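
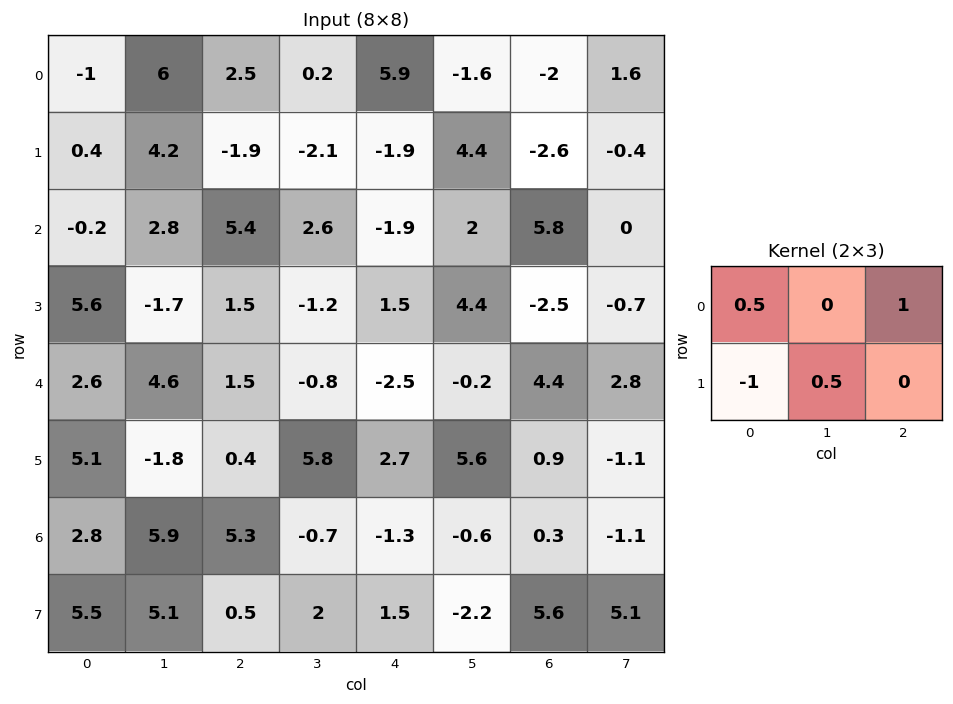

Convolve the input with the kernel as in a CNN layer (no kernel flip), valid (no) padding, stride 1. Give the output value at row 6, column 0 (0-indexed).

3.75

The receptive field on the input at this output position is [2.8 5.9 5.3 / 5.5 5.1 0.5]. Elementwise product with the kernel and sum: 2.8·0.5 + 5.3·1 + 5.5·-1 + 5.1·0.5.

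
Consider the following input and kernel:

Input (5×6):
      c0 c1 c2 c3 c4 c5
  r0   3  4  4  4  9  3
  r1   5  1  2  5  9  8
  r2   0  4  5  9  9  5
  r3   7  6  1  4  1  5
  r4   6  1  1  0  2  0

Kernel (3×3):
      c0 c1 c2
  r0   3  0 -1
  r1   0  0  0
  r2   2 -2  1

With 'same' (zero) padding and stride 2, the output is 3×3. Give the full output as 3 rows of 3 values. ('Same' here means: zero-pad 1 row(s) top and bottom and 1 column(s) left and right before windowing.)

Output[0,0]: The receptive field on the zero-padded input at this output position is [0 0 0 / 0 3 4 / 0 5 1]. Elementwise product with the kernel and sum: 0·3 + 0·-1 + 0·2 + 5·-2 + 1·1.
Output[0,1]: The receptive field on the zero-padded input at this output position is [0 0 0 / 4 4 4 / 1 2 5]. Elementwise product with the kernel and sum: 0·3 + 0·-1 + 1·2 + 2·-2 + 5·1.

-9 3 0
-9 12 18
-6 14 7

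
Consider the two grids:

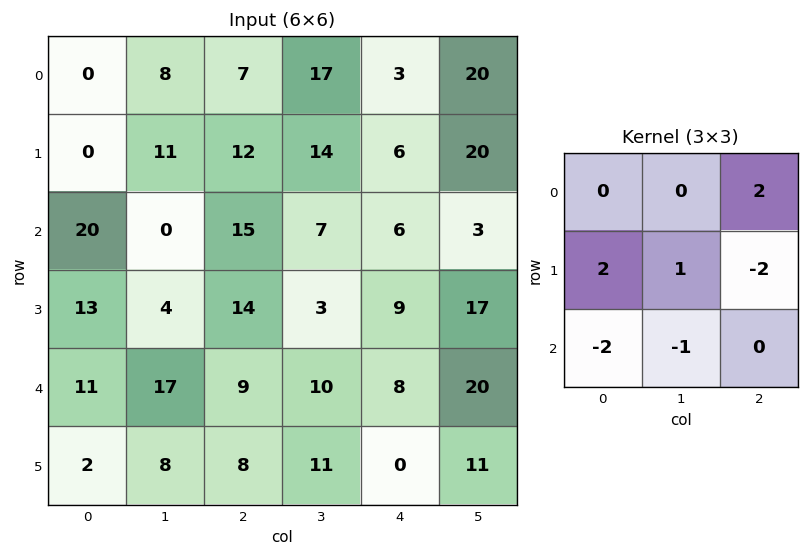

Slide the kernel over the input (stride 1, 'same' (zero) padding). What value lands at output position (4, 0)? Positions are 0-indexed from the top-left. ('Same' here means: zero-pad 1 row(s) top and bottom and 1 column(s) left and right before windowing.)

The receptive field on the zero-padded input at this output position is [0 13 4 / 0 11 17 / 0 2 8]. Elementwise product with the kernel and sum: 4·2 + 0·2 + 11·1 + 17·-2 + 0·-2 + 2·-1.

-17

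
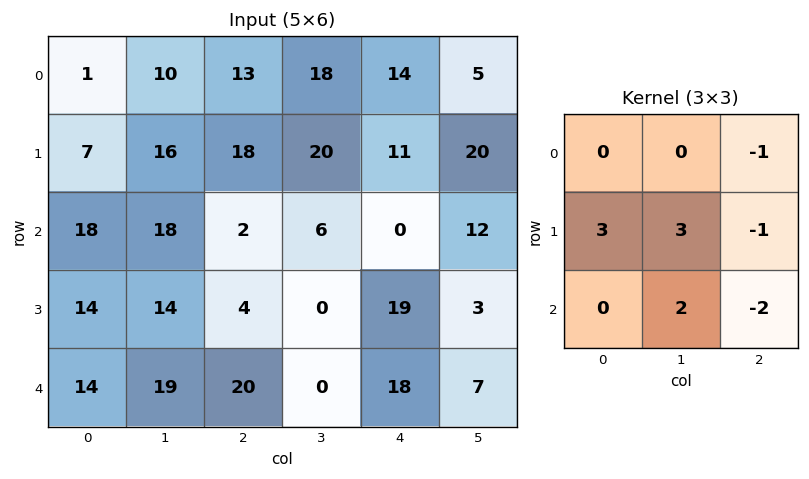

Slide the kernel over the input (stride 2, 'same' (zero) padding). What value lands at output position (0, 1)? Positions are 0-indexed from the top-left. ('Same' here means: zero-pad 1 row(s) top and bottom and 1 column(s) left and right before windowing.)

The receptive field on the zero-padded input at this output position is [0 0 0 / 10 13 18 / 16 18 20]. Elementwise product with the kernel and sum: 0·-1 + 10·3 + 13·3 + 18·-1 + 18·2 + 20·-2.

47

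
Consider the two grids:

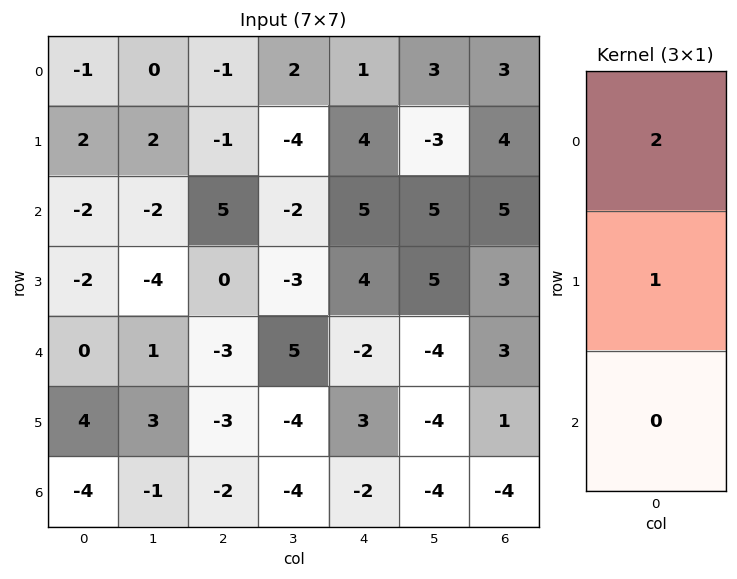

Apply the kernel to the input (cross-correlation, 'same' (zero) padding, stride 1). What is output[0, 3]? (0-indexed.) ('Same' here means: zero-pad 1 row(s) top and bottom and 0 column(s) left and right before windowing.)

2

The receptive field on the zero-padded input at this output position is [0 / 2 / -4]. Elementwise product with the kernel and sum: 0·2 + 2·1.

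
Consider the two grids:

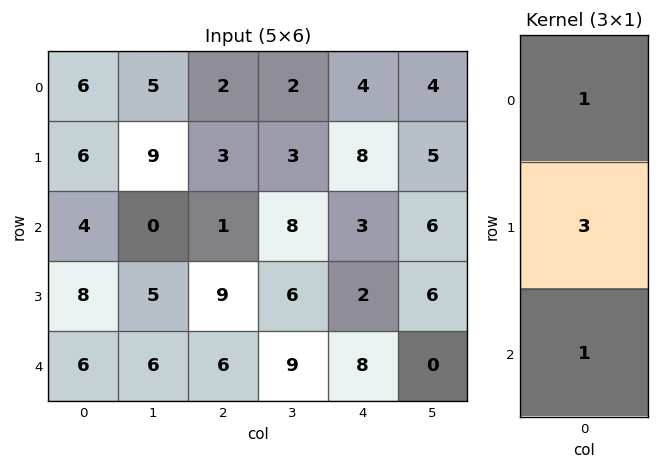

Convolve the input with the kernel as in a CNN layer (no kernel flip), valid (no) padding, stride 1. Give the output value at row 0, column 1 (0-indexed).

The receptive field on the input at this output position is [5 / 9 / 0]. Elementwise product with the kernel and sum: 5·1 + 9·3 + 0·1.

32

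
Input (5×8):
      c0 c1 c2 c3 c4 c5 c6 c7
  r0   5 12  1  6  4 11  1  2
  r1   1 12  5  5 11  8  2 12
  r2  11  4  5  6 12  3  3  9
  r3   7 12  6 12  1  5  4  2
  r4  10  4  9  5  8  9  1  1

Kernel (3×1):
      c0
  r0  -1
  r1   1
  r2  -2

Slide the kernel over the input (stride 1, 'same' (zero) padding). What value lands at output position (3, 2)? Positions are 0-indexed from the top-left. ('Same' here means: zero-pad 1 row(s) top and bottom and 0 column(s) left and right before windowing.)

The receptive field on the zero-padded input at this output position is [5 / 6 / 9]. Elementwise product with the kernel and sum: 5·-1 + 6·1 + 9·-2.

-17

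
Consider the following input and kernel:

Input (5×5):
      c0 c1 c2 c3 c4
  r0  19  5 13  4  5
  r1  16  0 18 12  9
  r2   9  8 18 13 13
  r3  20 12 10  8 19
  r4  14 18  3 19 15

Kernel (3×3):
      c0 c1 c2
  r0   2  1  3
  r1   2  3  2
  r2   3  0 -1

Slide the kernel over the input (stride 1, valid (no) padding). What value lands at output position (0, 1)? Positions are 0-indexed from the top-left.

The receptive field on the input at this output position is [5 13 4 / 0 18 12 / 8 18 13]. Elementwise product with the kernel and sum: 5·2 + 13·1 + 4·3 + 0·2 + 18·3 + 12·2 + 8·3 + 13·-1.

124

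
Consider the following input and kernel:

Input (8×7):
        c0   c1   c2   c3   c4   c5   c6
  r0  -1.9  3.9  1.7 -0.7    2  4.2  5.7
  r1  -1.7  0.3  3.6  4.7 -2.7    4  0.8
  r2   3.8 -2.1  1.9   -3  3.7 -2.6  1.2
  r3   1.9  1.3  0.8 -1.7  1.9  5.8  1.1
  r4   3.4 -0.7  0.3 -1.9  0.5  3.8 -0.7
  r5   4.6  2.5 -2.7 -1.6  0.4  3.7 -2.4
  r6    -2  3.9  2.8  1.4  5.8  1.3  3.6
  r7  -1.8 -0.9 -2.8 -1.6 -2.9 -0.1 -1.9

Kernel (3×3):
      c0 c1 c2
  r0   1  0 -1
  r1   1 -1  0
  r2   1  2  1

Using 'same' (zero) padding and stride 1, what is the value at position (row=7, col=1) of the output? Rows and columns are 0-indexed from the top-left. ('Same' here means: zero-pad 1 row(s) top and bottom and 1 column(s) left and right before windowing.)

-5.7

The receptive field on the zero-padded input at this output position is [-2 3.9 2.8 / -1.8 -0.9 -2.8 / 0 0 0]. Elementwise product with the kernel and sum: -2·1 + 2.8·-1 + -1.8·1 + -0.9·-1 + 0·1 + 0·2 + 0·1.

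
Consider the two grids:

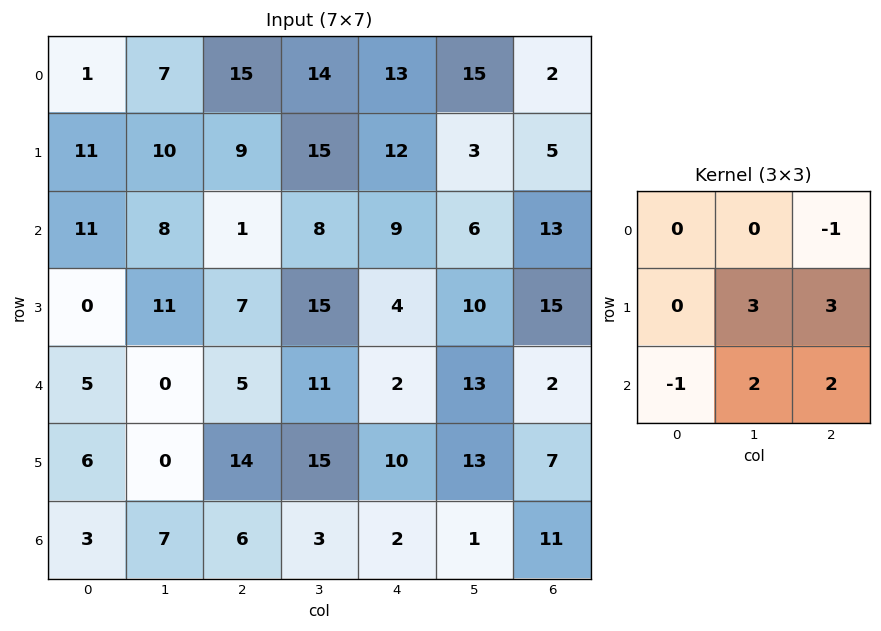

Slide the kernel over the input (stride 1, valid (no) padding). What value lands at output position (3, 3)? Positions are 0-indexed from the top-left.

The receptive field on the input at this output position is [15 4 10 / 11 2 13 / 15 10 13]. Elementwise product with the kernel and sum: 10·-1 + 2·3 + 13·3 + 15·-1 + 10·2 + 13·2.

66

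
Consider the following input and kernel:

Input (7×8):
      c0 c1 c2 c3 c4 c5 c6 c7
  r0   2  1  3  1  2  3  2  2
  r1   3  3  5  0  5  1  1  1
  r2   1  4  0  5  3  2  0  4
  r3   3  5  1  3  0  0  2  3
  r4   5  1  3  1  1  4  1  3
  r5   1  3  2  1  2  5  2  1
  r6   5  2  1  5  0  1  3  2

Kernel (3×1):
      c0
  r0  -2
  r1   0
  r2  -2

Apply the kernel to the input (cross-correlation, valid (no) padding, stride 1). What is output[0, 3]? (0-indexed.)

-12

The receptive field on the input at this output position is [1 / 0 / 5]. Elementwise product with the kernel and sum: 1·-2 + 5·-2.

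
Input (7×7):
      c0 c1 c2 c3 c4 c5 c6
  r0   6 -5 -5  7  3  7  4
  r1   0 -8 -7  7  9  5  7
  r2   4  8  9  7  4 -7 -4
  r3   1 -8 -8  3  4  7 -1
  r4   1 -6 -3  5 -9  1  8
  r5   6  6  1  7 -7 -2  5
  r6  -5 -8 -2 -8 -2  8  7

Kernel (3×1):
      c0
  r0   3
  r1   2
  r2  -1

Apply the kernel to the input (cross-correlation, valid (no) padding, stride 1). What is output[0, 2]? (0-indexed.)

-38

The receptive field on the input at this output position is [-5 / -7 / 9]. Elementwise product with the kernel and sum: -5·3 + -7·2 + 9·-1.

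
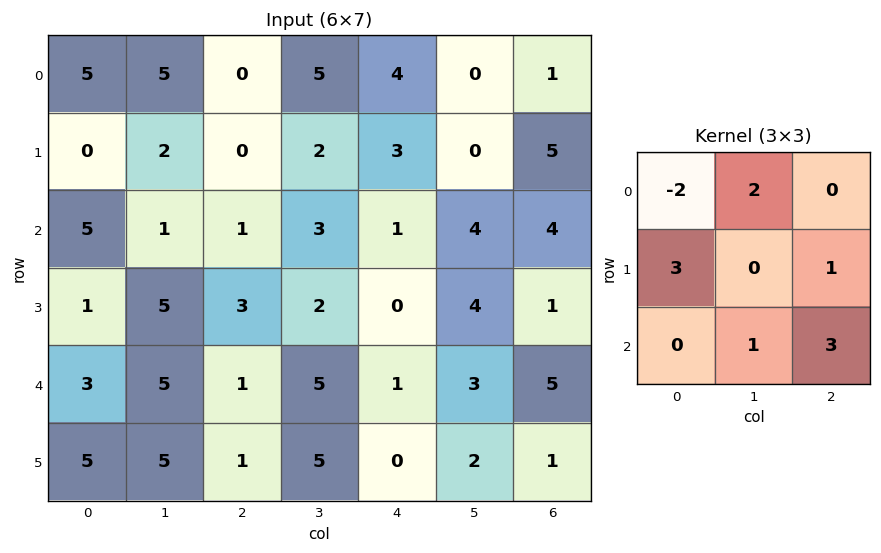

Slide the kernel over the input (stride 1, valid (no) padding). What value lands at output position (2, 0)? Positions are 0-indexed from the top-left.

6

The receptive field on the input at this output position is [5 1 1 / 1 5 3 / 3 5 1]. Elementwise product with the kernel and sum: 5·-2 + 1·2 + 1·3 + 3·1 + 5·1 + 1·3.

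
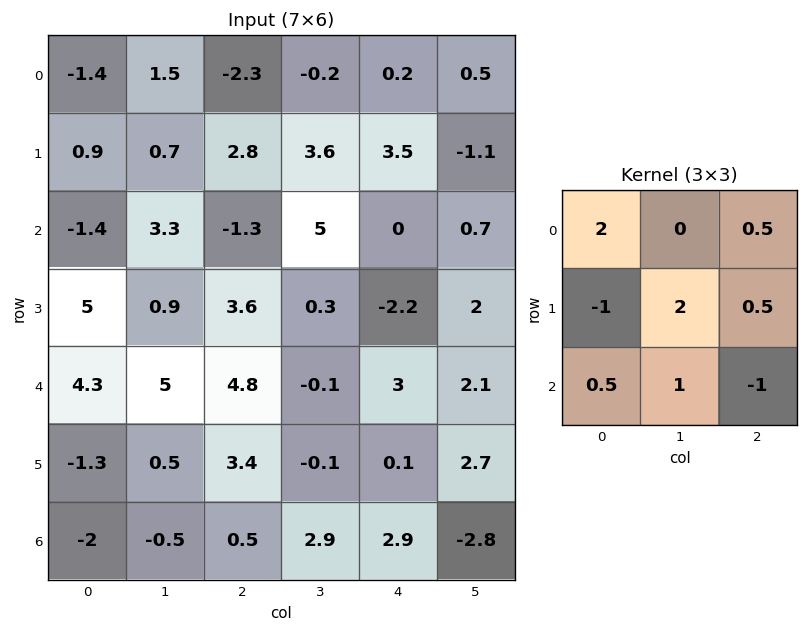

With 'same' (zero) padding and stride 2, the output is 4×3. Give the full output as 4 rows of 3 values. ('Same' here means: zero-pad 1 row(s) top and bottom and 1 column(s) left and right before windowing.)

Output[0,0]: The receptive field on the zero-padded input at this output position is [0 0 0 / 0 -1.4 1.5 / 0 0.9 0.7]. Elementwise product with the kernel and sum: 0·2 + 0·0.5 + 0·-1 + -1.4·2 + 1.5·0.5 + 0·0.5 + 0.9·1 + 0.7·-1.
Output[0,1]: The receptive field on the zero-padded input at this output position is [0 0 0 / 1.5 -2.3 -0.2 / 0.7 2.8 3.6]. Elementwise product with the kernel and sum: 0·2 + 0·0.5 + 1.5·-1 + -2.3·2 + -0.2·0.5 + 0.7·0.5 + 2.8·1 + 3.6·-1.

-1.85 -6.65 7.25
3.3 3.55 -2.05
9.75 10.25 6.1
-4 3.9 2.65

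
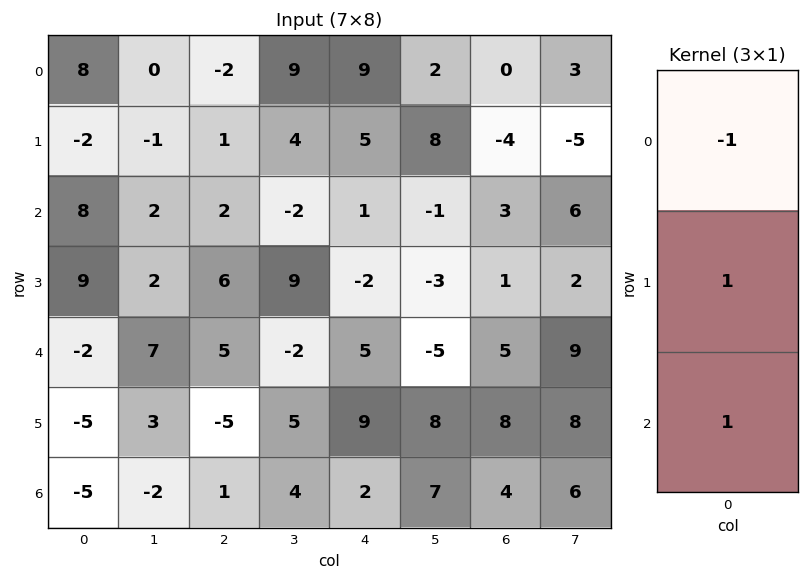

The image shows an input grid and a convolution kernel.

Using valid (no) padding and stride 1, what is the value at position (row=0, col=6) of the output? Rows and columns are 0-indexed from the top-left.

The receptive field on the input at this output position is [0 / -4 / 3]. Elementwise product with the kernel and sum: 0·-1 + -4·1 + 3·1.

-1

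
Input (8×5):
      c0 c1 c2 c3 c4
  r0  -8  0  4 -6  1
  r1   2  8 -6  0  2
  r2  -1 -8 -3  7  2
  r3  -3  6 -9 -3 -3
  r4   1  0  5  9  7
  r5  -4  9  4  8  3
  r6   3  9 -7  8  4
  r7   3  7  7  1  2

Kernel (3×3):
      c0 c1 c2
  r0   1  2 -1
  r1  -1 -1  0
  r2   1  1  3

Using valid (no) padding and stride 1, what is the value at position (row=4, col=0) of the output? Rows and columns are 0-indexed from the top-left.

The receptive field on the input at this output position is [1 0 5 / -4 9 4 / 3 9 -7]. Elementwise product with the kernel and sum: 1·1 + 0·2 + 5·-1 + -4·-1 + 9·-1 + 3·1 + 9·1 + -7·3.

-18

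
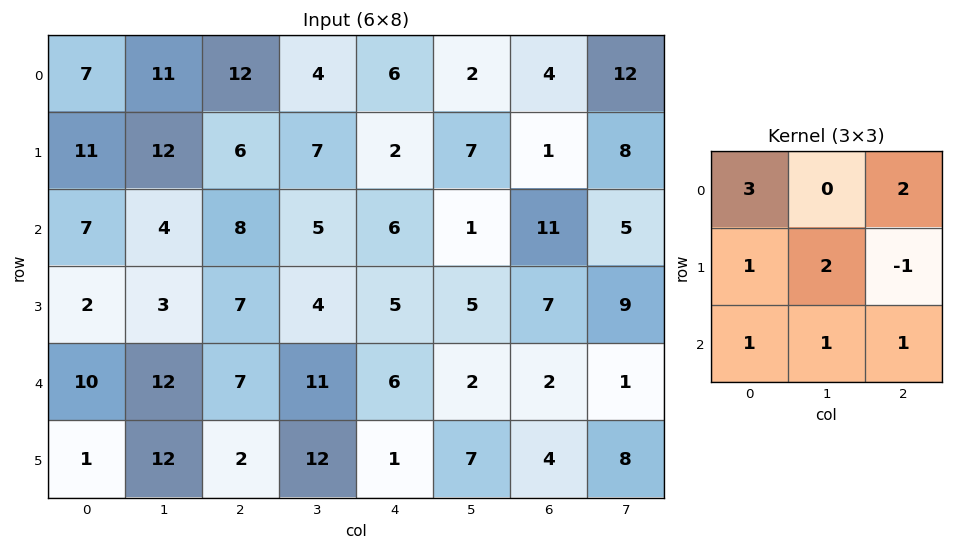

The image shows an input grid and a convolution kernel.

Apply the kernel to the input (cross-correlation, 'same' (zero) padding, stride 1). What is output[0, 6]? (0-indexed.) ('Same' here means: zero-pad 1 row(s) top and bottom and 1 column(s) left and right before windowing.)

14

The receptive field on the zero-padded input at this output position is [0 0 0 / 2 4 12 / 7 1 8]. Elementwise product with the kernel and sum: 0·3 + 0·2 + 2·1 + 4·2 + 12·-1 + 7·1 + 1·1 + 8·1.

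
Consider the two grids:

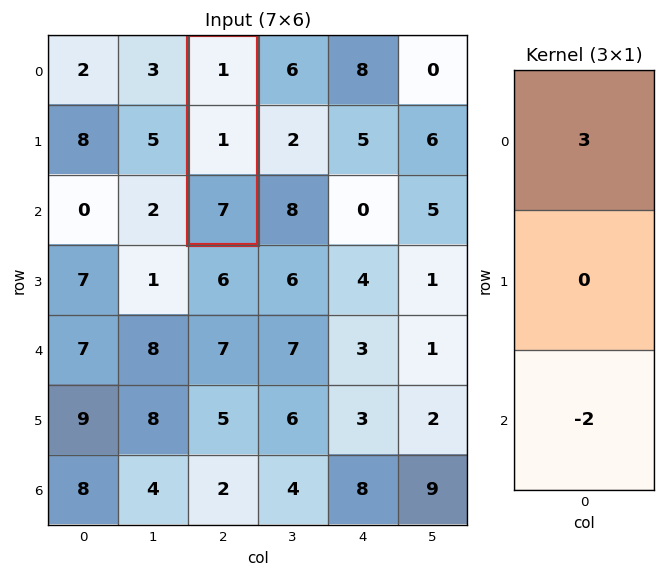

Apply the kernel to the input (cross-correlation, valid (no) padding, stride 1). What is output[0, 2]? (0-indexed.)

-11

The receptive field on the input at this output position is [1 / 1 / 7]. Elementwise product with the kernel and sum: 1·3 + 7·-2.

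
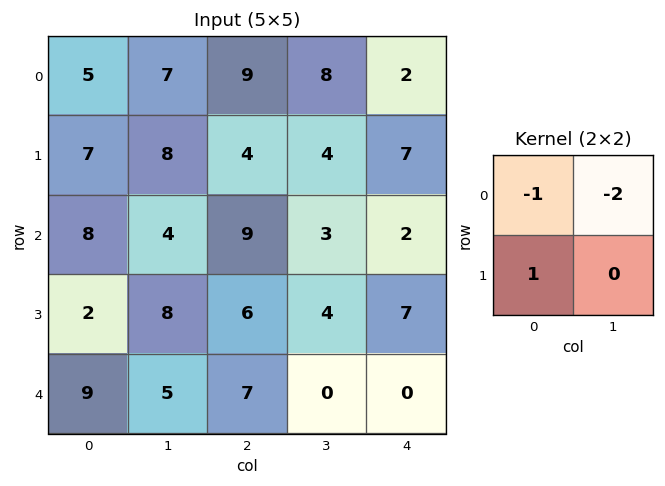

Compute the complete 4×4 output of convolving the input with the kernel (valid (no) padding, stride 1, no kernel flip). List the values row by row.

-12 -17 -21 -8
-15 -12 -3 -15
-14 -14 -9 -3
-9 -15 -7 -18

Output[0,0]: The receptive field on the input at this output position is [5 7 / 7 8]. Elementwise product with the kernel and sum: 5·-1 + 7·-2 + 7·1.
Output[0,1]: The receptive field on the input at this output position is [7 9 / 8 4]. Elementwise product with the kernel and sum: 7·-1 + 9·-2 + 8·1.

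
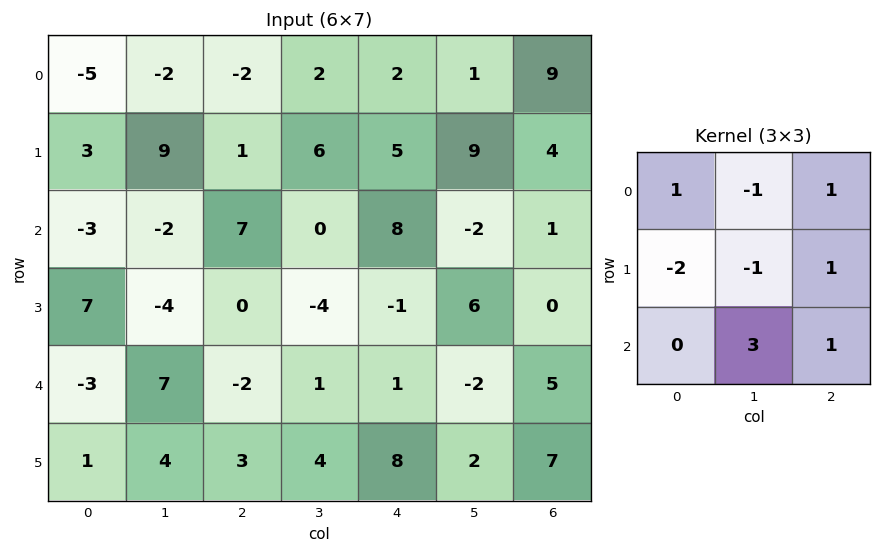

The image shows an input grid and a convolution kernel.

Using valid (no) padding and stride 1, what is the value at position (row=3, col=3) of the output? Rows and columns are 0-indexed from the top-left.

The receptive field on the input at this output position is [-4 -1 6 / 1 1 -2 / 4 8 2]. Elementwise product with the kernel and sum: -4·1 + -1·-1 + 6·1 + 1·-2 + 1·-1 + -2·1 + 8·3 + 2·1.

24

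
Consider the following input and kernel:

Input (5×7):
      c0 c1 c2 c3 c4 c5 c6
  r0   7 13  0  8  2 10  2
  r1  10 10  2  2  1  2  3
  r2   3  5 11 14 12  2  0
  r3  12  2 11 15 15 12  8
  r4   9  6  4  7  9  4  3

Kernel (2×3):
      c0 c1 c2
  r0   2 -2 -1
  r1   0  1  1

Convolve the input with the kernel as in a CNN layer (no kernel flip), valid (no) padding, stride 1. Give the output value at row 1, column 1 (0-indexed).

The receptive field on the input at this output position is [10 2 2 / 5 11 14]. Elementwise product with the kernel and sum: 10·2 + 2·-2 + 2·-1 + 11·1 + 14·1.

39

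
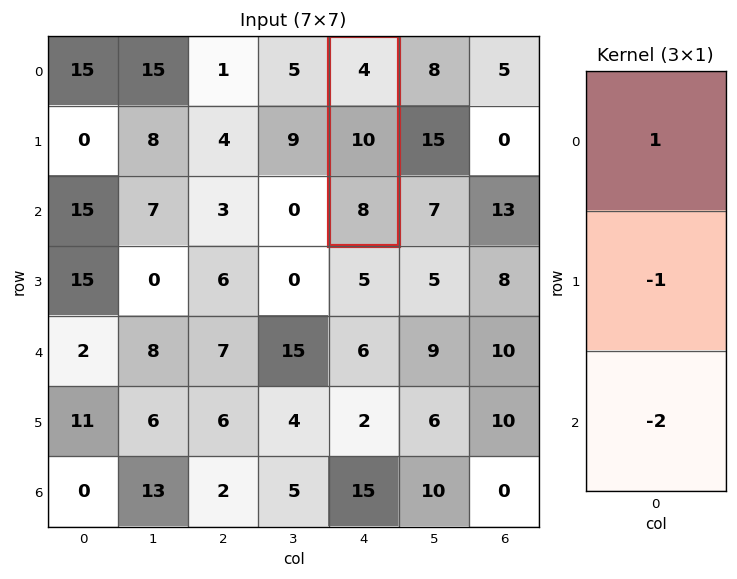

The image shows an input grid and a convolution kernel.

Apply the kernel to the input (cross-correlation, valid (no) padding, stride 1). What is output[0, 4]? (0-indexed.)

-22

The receptive field on the input at this output position is [4 / 10 / 8]. Elementwise product with the kernel and sum: 4·1 + 10·-1 + 8·-2.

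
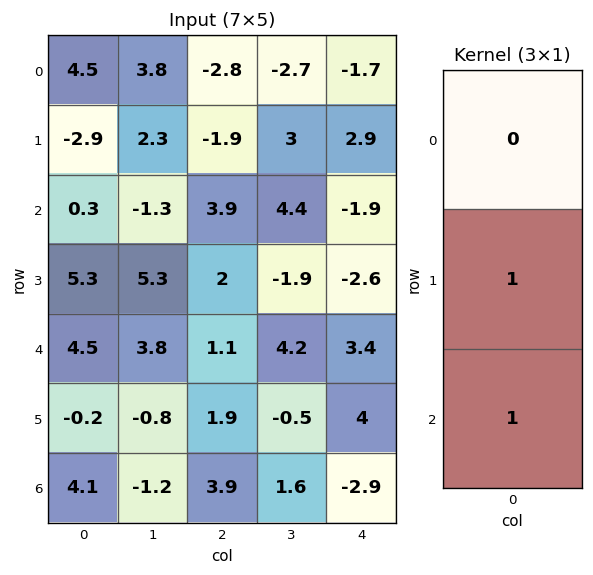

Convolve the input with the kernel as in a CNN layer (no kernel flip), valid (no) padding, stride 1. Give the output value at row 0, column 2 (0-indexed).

2

The receptive field on the input at this output position is [-2.8 / -1.9 / 3.9]. Elementwise product with the kernel and sum: -1.9·1 + 3.9·1.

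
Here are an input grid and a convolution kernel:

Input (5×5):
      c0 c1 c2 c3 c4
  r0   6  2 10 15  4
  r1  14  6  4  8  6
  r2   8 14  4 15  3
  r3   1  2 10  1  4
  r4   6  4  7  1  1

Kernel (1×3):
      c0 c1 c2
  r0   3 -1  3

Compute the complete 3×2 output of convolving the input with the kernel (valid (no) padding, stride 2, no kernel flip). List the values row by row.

46 27
22 6
35 23

Output[0,0]: The receptive field on the input at this output position is [6 2 10]. Elementwise product with the kernel and sum: 6·3 + 2·-1 + 10·3.
Output[0,1]: The receptive field on the input at this output position is [10 15 4]. Elementwise product with the kernel and sum: 10·3 + 15·-1 + 4·3.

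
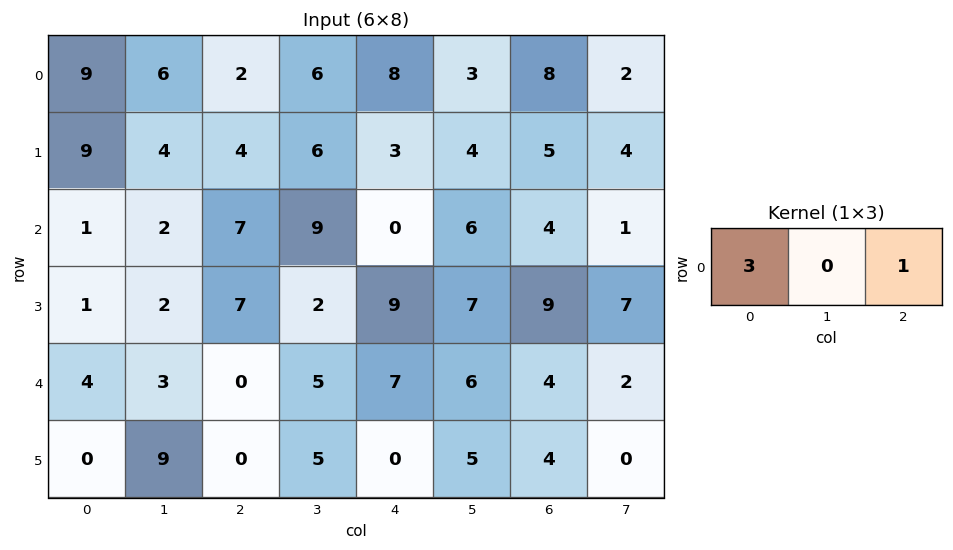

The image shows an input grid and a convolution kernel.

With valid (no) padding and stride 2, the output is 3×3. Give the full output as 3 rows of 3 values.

Output[0,0]: The receptive field on the input at this output position is [9 6 2]. Elementwise product with the kernel and sum: 9·3 + 2·1.
Output[0,1]: The receptive field on the input at this output position is [2 6 8]. Elementwise product with the kernel and sum: 2·3 + 8·1.

29 14 32
10 21 4
12 7 25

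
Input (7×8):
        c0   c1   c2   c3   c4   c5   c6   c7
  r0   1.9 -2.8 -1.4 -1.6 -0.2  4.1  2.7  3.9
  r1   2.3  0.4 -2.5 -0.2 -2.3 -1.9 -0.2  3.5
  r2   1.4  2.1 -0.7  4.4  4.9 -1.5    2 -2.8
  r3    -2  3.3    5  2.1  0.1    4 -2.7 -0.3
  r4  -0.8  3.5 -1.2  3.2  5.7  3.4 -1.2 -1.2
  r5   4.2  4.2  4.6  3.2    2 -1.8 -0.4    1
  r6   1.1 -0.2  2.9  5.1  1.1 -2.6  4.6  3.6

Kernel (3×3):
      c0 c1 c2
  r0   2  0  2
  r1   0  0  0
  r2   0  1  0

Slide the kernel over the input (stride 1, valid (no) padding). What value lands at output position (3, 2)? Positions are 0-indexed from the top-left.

The receptive field on the input at this output position is [5 2.1 0.1 / -1.2 3.2 5.7 / 4.6 3.2 2]. Elementwise product with the kernel and sum: 5·2 + 0.1·2 + 3.2·1.

13.4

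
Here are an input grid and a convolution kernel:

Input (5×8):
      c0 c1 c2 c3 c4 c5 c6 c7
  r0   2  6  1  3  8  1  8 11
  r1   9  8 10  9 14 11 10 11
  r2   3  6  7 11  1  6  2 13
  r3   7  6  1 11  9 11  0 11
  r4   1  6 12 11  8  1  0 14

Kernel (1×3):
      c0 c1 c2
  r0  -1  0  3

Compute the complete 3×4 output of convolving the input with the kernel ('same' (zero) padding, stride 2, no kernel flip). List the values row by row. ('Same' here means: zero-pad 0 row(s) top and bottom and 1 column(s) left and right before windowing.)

18 3 0 32
18 27 7 33
18 27 -8 41

Output[0,0]: The receptive field on the zero-padded input at this output position is [0 2 6]. Elementwise product with the kernel and sum: 0·-1 + 6·3.
Output[0,1]: The receptive field on the zero-padded input at this output position is [6 1 3]. Elementwise product with the kernel and sum: 6·-1 + 3·3.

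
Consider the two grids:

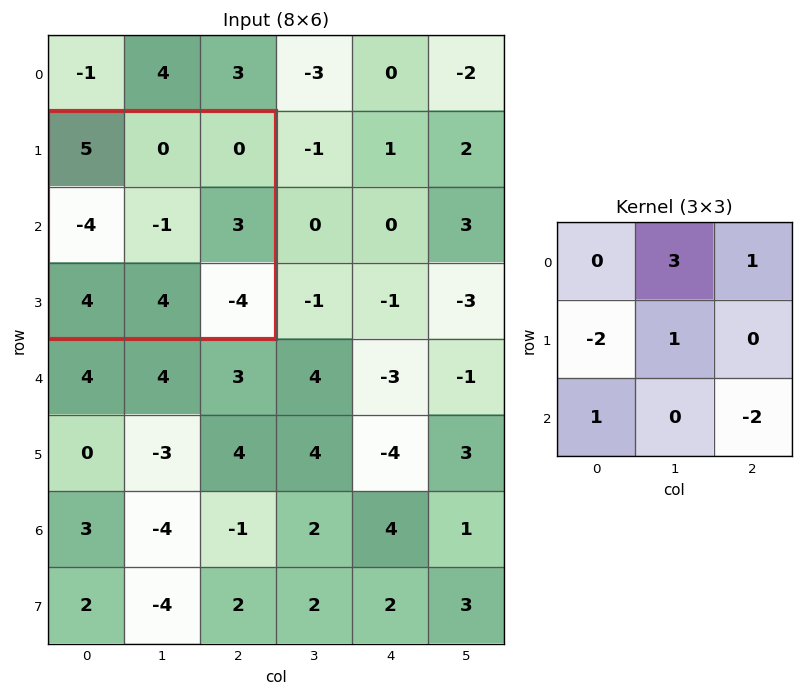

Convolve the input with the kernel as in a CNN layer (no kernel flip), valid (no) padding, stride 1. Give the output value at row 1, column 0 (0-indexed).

19

The receptive field on the input at this output position is [5 0 0 / -4 -1 3 / 4 4 -4]. Elementwise product with the kernel and sum: 0·3 + 0·1 + -4·-2 + -1·1 + 4·1 + -4·-2.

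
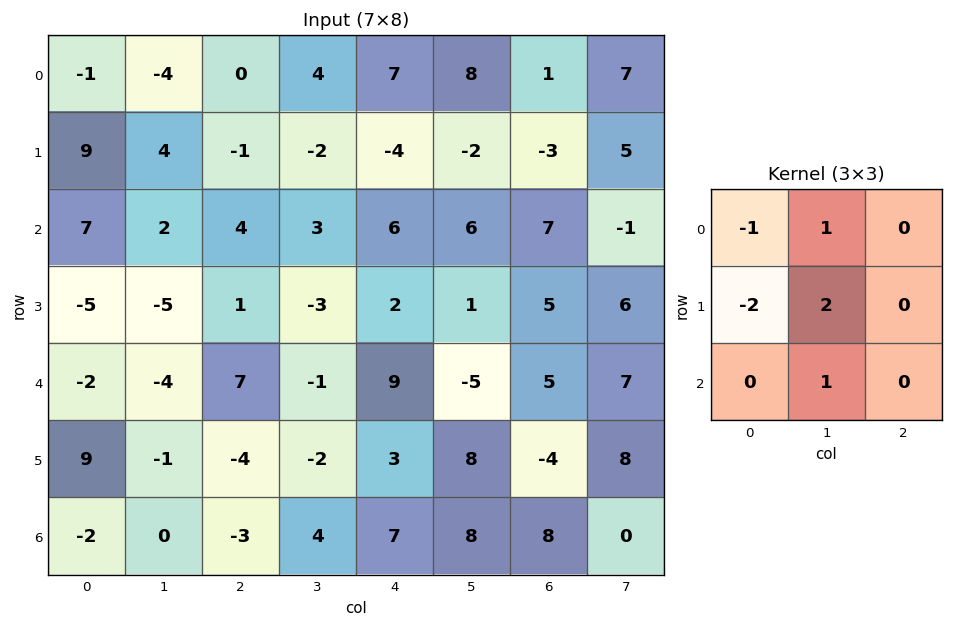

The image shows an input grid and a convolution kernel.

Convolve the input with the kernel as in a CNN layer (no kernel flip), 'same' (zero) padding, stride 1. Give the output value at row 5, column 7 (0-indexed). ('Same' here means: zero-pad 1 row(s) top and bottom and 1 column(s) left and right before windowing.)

The receptive field on the zero-padded input at this output position is [5 7 0 / -4 8 0 / 8 0 0]. Elementwise product with the kernel and sum: 5·-1 + 7·1 + -4·-2 + 8·2 + 0·1.

26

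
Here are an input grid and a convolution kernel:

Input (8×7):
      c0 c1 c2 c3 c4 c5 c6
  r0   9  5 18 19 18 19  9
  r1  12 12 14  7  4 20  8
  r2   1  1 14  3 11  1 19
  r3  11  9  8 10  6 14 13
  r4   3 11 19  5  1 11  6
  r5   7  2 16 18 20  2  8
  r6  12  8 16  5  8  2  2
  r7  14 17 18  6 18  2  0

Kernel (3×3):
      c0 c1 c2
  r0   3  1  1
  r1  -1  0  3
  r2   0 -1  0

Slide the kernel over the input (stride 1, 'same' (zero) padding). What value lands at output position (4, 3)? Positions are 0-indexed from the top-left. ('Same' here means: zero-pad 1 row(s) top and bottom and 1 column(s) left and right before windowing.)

The receptive field on the zero-padded input at this output position is [8 10 6 / 19 5 1 / 16 18 20]. Elementwise product with the kernel and sum: 8·3 + 10·1 + 6·1 + 19·-1 + 1·3 + 18·-1.

6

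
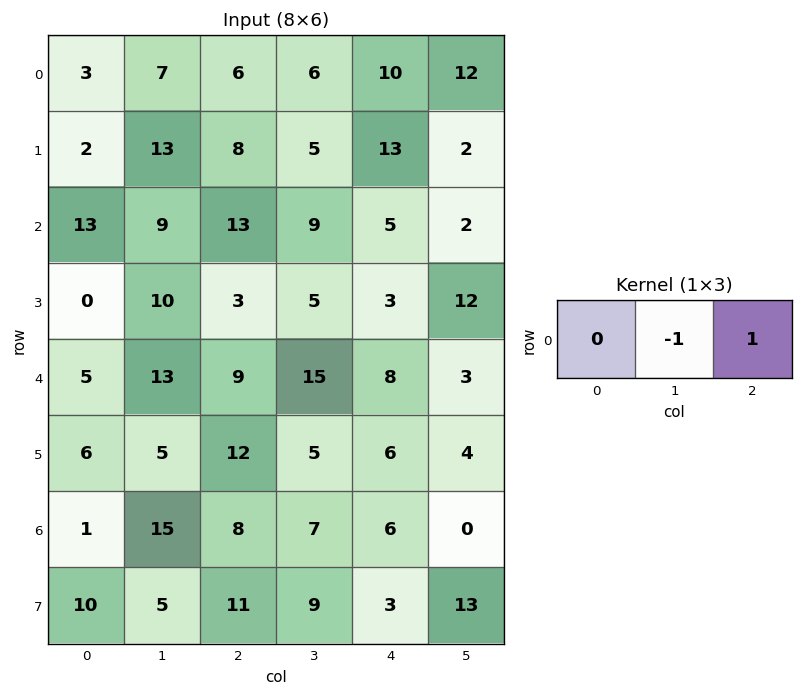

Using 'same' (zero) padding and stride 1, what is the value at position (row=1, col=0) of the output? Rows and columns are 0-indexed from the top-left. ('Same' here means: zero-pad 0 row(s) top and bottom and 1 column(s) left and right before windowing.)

The receptive field on the zero-padded input at this output position is [0 2 13]. Elementwise product with the kernel and sum: 2·-1 + 13·1.

11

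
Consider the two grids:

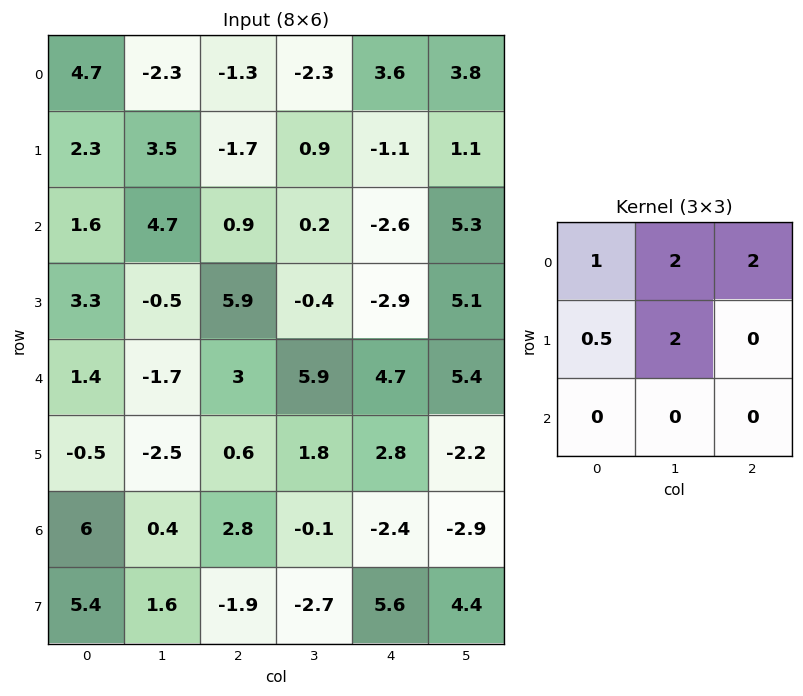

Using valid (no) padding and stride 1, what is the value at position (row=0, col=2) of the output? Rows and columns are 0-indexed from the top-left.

2.25

The receptive field on the input at this output position is [-1.3 -2.3 3.6 / -1.7 0.9 -1.1 / 0.9 0.2 -2.6]. Elementwise product with the kernel and sum: -1.3·1 + -2.3·2 + 3.6·2 + -1.7·0.5 + 0.9·2.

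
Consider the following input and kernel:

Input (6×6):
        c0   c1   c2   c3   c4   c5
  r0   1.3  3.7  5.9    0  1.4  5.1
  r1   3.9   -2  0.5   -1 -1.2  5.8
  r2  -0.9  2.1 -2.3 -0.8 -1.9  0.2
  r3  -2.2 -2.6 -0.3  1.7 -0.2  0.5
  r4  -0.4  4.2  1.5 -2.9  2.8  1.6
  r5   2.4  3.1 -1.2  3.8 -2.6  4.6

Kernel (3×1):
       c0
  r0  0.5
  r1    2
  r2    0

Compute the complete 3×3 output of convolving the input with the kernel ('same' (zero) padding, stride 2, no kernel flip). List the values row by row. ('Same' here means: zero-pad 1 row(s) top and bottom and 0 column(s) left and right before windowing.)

Output[0,0]: The receptive field on the zero-padded input at this output position is [0 / 1.3 / 3.9]. Elementwise product with the kernel and sum: 0·0.5 + 1.3·2.

2.6 11.8 2.8
0.15 -4.35 -4.4
-1.9 2.85 5.5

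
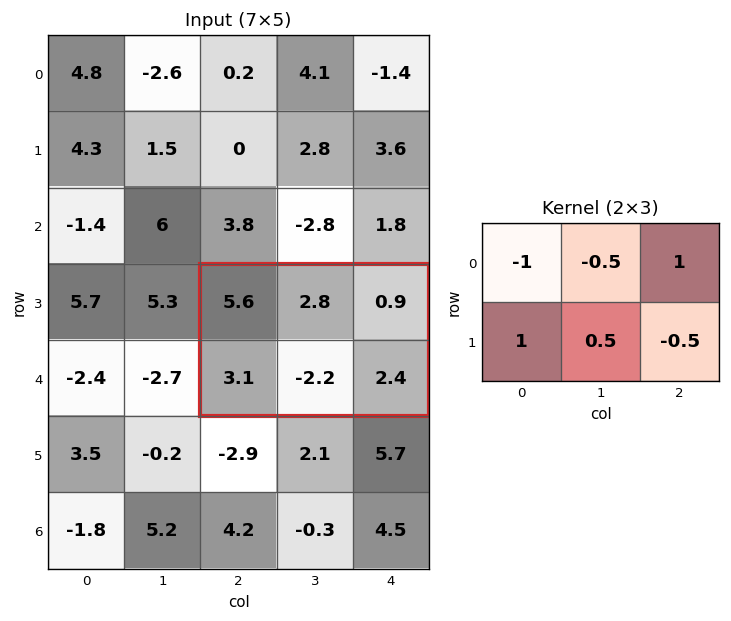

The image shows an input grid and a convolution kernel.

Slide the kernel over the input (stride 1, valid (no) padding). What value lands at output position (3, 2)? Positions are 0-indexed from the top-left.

The receptive field on the input at this output position is [5.6 2.8 0.9 / 3.1 -2.2 2.4]. Elementwise product with the kernel and sum: 5.6·-1 + 2.8·-0.5 + 0.9·1 + 3.1·1 + -2.2·0.5 + 2.4·-0.5.

-5.3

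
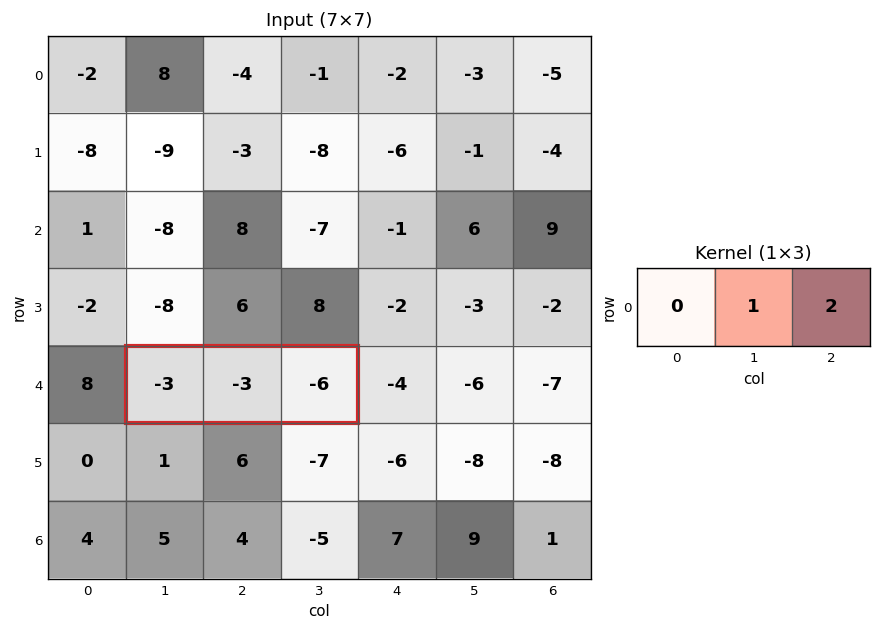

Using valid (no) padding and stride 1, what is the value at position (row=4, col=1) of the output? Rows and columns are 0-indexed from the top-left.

The receptive field on the input at this output position is [-3 -3 -6]. Elementwise product with the kernel and sum: -3·1 + -6·2.

-15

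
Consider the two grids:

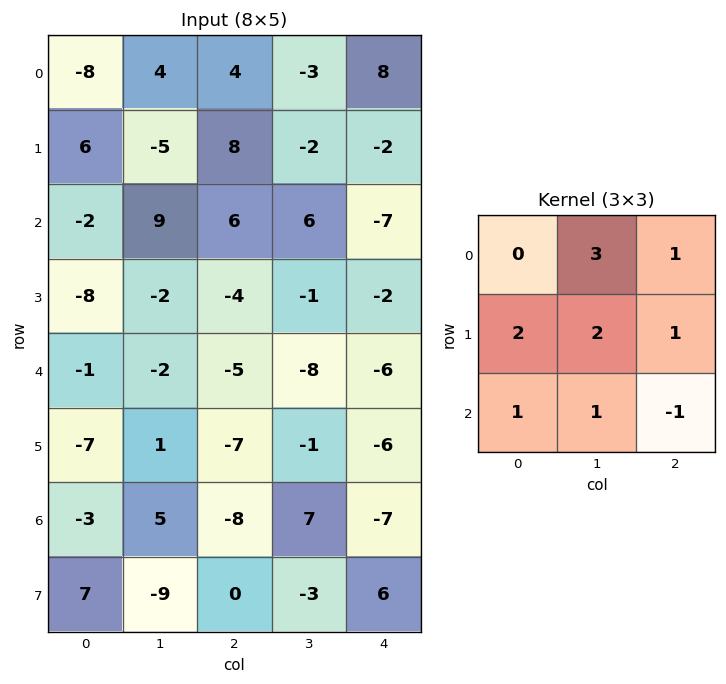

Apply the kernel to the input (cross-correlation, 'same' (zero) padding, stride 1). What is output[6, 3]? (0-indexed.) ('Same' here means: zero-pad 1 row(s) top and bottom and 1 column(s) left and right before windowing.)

The receptive field on the zero-padded input at this output position is [-7 -1 -6 / -8 7 -7 / 0 -3 6]. Elementwise product with the kernel and sum: -1·3 + -6·1 + -8·2 + 7·2 + -7·1 + 0·1 + -3·1 + 6·-1.

-27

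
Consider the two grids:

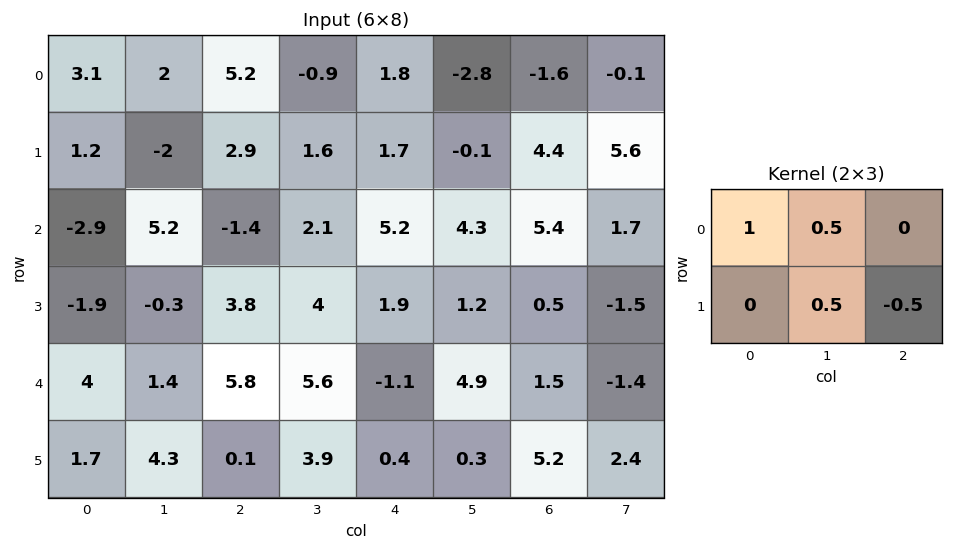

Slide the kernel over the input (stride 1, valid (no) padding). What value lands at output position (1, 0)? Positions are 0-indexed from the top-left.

The receptive field on the input at this output position is [1.2 -2 2.9 / -2.9 5.2 -1.4]. Elementwise product with the kernel and sum: 1.2·1 + -2·0.5 + 5.2·0.5 + -1.4·-0.5.

3.5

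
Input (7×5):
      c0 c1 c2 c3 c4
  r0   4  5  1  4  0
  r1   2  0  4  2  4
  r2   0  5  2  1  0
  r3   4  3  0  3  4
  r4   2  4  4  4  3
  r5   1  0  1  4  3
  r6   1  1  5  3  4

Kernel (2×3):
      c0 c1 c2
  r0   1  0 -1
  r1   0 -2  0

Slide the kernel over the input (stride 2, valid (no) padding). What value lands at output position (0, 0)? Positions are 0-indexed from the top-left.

3

The receptive field on the input at this output position is [4 5 1 / 2 0 4]. Elementwise product with the kernel and sum: 4·1 + 1·-1 + 0·-2.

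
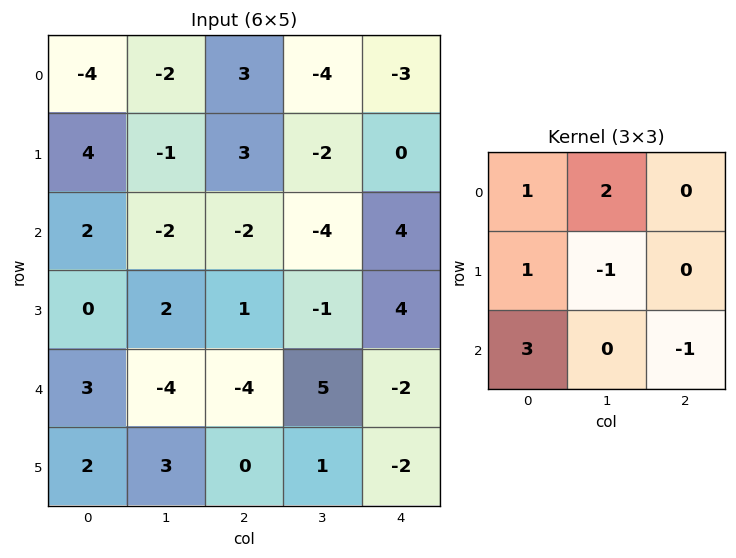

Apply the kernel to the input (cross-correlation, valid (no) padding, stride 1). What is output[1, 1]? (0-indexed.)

The receptive field on the input at this output position is [-1 3 -2 / -2 -2 -4 / 2 1 -1]. Elementwise product with the kernel and sum: -1·1 + 3·2 + -2·1 + -2·-1 + 2·3 + -1·-1.

12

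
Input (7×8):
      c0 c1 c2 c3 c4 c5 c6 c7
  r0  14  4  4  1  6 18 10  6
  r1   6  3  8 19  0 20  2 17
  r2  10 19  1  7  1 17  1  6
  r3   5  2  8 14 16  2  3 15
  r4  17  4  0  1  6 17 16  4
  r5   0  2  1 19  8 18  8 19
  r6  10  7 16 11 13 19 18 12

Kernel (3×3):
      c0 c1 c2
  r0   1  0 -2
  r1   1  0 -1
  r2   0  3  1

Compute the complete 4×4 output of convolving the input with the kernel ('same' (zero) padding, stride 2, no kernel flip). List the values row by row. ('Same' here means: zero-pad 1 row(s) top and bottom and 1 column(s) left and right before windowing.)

Output[0,0]: The receptive field on the zero-padded input at this output position is [0 0 0 / 0 14 4 / 0 6 3]. Elementwise product with the kernel and sum: 0·1 + 0·-2 + 0·1 + 4·-1 + 6·3 + 3·1.
Output[0,1]: The receptive field on the zero-padded input at this output position is [0 0 0 / 4 4 1 / 3 8 19]. Elementwise product with the kernel and sum: 0·1 + 0·-2 + 4·1 + 1·-1 + 8·3 + 19·1.

17 46 3 35
-8 15 19 21
-6 -1 36 28
-11 -40 -25 -13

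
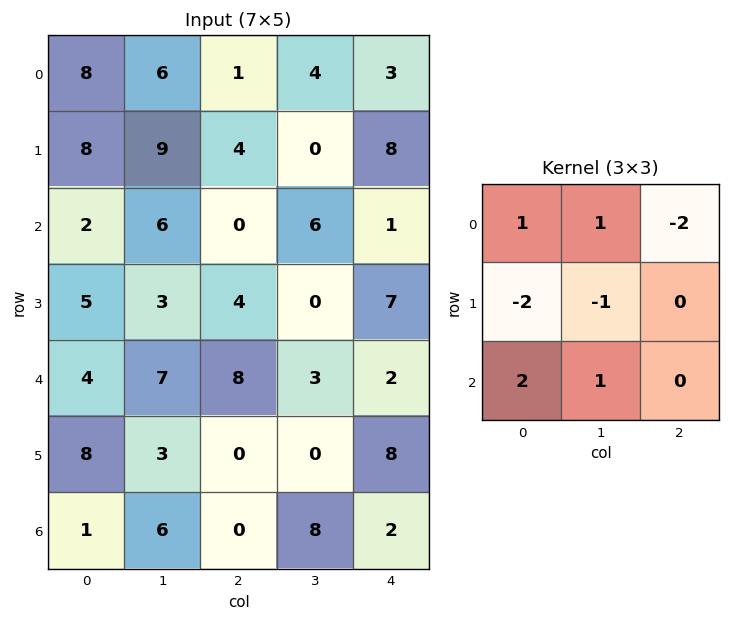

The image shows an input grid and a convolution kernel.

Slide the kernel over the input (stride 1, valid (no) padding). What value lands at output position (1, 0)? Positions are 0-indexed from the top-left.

12

The receptive field on the input at this output position is [8 9 4 / 2 6 0 / 5 3 4]. Elementwise product with the kernel and sum: 8·1 + 9·1 + 4·-2 + 2·-2 + 6·-1 + 5·2 + 3·1.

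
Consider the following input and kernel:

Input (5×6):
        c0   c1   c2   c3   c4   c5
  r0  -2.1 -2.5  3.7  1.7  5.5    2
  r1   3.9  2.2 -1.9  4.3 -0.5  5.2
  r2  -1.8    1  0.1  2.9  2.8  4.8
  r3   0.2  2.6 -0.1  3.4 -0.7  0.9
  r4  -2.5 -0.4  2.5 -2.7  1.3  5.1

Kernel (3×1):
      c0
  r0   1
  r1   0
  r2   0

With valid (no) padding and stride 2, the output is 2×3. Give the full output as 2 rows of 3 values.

-2.1 3.7 5.5
-1.8 0.1 2.8

Output[0,0]: The receptive field on the input at this output position is [-2.1 / 3.9 / -1.8]. Elementwise product with the kernel and sum: -2.1·1.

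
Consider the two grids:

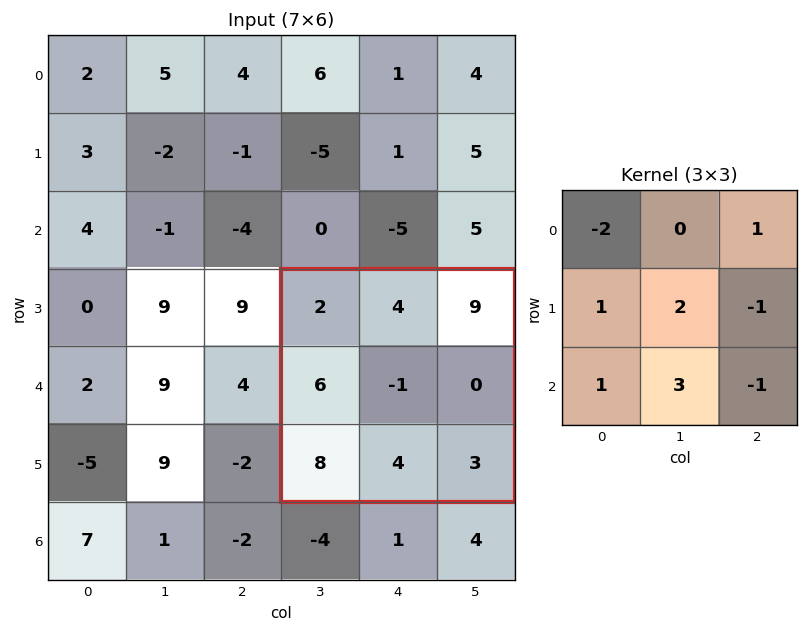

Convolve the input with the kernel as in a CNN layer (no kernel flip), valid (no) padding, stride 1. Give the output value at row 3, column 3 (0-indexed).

The receptive field on the input at this output position is [2 4 9 / 6 -1 0 / 8 4 3]. Elementwise product with the kernel and sum: 2·-2 + 9·1 + 6·1 + -1·2 + 0·-1 + 8·1 + 4·3 + 3·-1.

26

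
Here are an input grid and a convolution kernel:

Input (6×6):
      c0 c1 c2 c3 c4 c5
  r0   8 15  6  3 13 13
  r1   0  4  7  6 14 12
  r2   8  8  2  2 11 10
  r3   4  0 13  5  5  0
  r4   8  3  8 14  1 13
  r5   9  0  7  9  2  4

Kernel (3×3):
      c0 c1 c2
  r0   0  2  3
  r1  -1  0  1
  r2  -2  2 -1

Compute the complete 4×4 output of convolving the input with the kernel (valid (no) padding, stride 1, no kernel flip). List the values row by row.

53 9 41 79
2 47 42 72
13 11 40 8
14 57 20 -9

Output[0,0]: The receptive field on the input at this output position is [8 15 6 / 0 4 7 / 8 8 2]. Elementwise product with the kernel and sum: 15·2 + 6·3 + 0·-1 + 7·1 + 8·-2 + 8·2 + 2·-1.
Output[0,1]: The receptive field on the input at this output position is [15 6 3 / 4 7 6 / 8 2 2]. Elementwise product with the kernel and sum: 6·2 + 3·3 + 4·-1 + 6·1 + 8·-2 + 2·2 + 2·-1.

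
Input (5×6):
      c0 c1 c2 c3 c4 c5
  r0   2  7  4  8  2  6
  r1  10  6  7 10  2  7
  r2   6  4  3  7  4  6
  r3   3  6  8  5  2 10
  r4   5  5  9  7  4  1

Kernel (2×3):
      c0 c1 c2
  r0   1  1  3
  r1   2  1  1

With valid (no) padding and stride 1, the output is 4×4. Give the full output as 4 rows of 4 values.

Output[0,0]: The receptive field on the input at this output position is [2 7 4 / 10 6 7]. Elementwise product with the kernel and sum: 2·1 + 7·1 + 4·3 + 10·2 + 6·1 + 7·1.
Output[0,1]: The receptive field on the input at this output position is [7 4 8 / 6 7 10]. Elementwise product with the kernel and sum: 7·1 + 4·1 + 8·3 + 6·2 + 7·1 + 10·1.

54 64 44 57
56 61 40 57
39 53 45 51
57 55 48 56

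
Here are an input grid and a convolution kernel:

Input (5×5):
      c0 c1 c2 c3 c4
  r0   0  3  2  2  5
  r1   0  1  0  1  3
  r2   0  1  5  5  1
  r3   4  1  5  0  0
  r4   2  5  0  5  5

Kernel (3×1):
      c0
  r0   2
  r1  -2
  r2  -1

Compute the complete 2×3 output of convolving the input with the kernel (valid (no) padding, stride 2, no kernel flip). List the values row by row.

0 -1 3
-10 0 -3

Output[0,0]: The receptive field on the input at this output position is [0 / 0 / 0]. Elementwise product with the kernel and sum: 0·2 + 0·-2 + 0·-1.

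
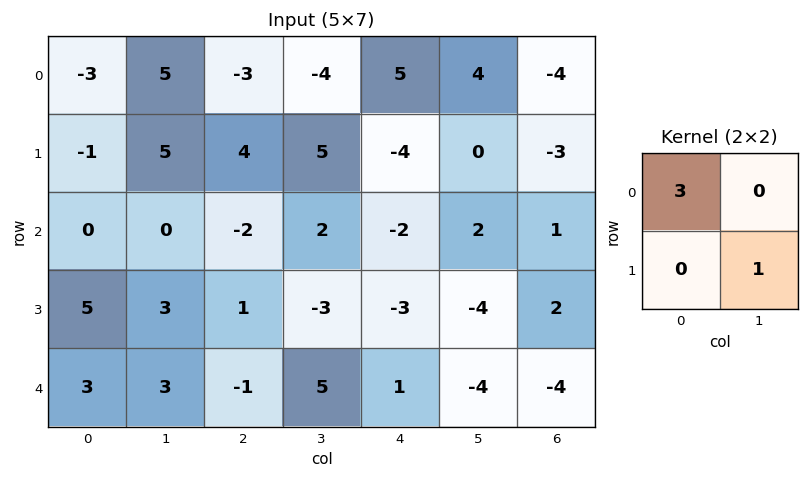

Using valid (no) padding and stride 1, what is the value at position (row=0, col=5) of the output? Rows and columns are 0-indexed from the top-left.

The receptive field on the input at this output position is [4 -4 / 0 -3]. Elementwise product with the kernel and sum: 4·3 + -3·1.

9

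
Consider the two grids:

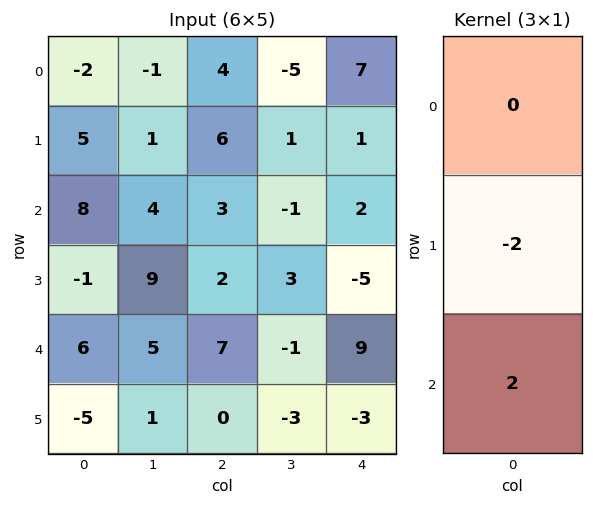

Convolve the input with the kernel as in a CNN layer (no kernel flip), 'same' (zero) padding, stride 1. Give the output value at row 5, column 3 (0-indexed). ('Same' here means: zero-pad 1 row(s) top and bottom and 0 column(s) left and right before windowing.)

6

The receptive field on the zero-padded input at this output position is [-1 / -3 / 0]. Elementwise product with the kernel and sum: -3·-2 + 0·2.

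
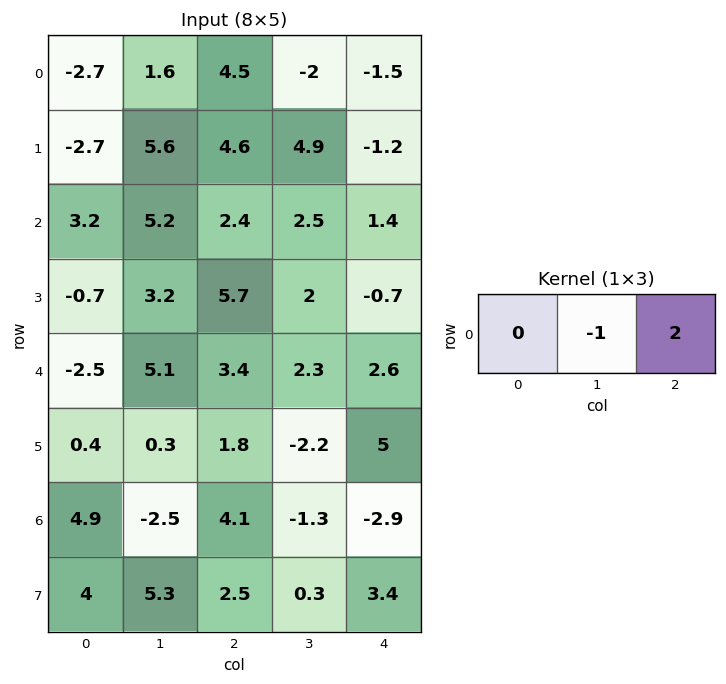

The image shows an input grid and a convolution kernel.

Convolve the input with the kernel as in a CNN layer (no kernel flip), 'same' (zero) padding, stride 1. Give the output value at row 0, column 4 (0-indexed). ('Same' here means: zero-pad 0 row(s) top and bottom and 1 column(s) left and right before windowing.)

The receptive field on the zero-padded input at this output position is [-2 -1.5 0]. Elementwise product with the kernel and sum: -1.5·-1 + 0·2.

1.5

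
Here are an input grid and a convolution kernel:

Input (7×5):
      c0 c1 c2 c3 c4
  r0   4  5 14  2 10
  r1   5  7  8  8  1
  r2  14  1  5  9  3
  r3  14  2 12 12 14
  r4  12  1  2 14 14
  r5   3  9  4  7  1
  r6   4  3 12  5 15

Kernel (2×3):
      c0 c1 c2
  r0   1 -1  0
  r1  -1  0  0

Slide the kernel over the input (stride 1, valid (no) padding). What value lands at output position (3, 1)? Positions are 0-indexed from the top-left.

-11

The receptive field on the input at this output position is [2 12 12 / 1 2 14]. Elementwise product with the kernel and sum: 2·1 + 12·-1 + 1·-1.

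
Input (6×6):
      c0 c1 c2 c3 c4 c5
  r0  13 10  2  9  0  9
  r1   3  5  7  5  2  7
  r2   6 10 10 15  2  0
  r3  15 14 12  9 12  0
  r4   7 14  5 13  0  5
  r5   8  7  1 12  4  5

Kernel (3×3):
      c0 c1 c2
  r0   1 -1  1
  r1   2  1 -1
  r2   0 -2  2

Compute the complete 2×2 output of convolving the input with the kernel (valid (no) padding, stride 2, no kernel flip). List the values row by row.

Output[0,0]: The receptive field on the input at this output position is [13 10 2 / 3 5 7 / 6 10 10]. Elementwise product with the kernel and sum: 13·1 + 10·-1 + 2·1 + 3·2 + 5·1 + 7·-1 + 10·-2 + 10·2.

9 -16
20 -8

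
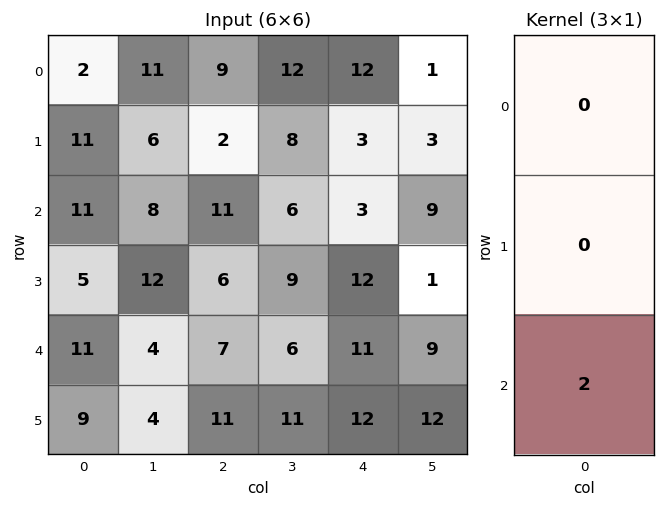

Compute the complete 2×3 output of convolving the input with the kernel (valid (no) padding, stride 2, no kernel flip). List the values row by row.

Output[0,0]: The receptive field on the input at this output position is [2 / 11 / 11]. Elementwise product with the kernel and sum: 11·2.

22 22 6
22 14 22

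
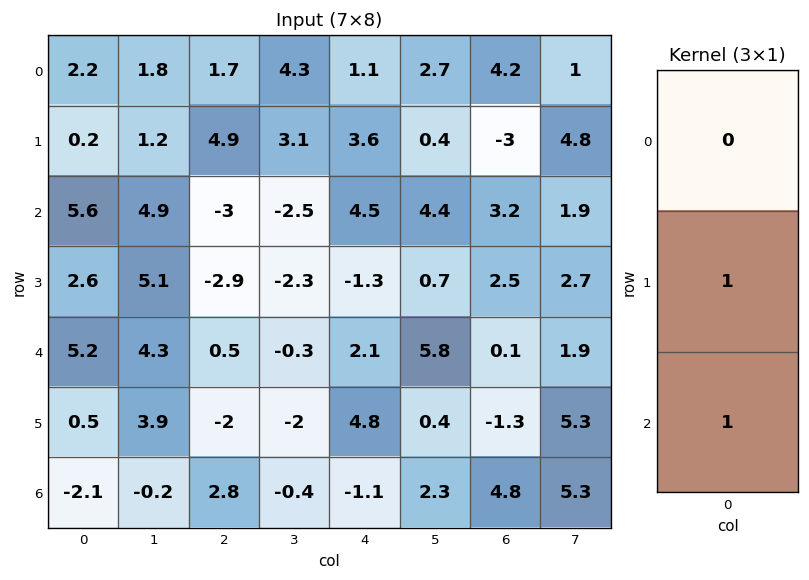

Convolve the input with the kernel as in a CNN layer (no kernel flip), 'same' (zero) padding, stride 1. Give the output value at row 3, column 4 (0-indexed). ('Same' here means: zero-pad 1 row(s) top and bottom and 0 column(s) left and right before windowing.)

0.8

The receptive field on the zero-padded input at this output position is [4.5 / -1.3 / 2.1]. Elementwise product with the kernel and sum: -1.3·1 + 2.1·1.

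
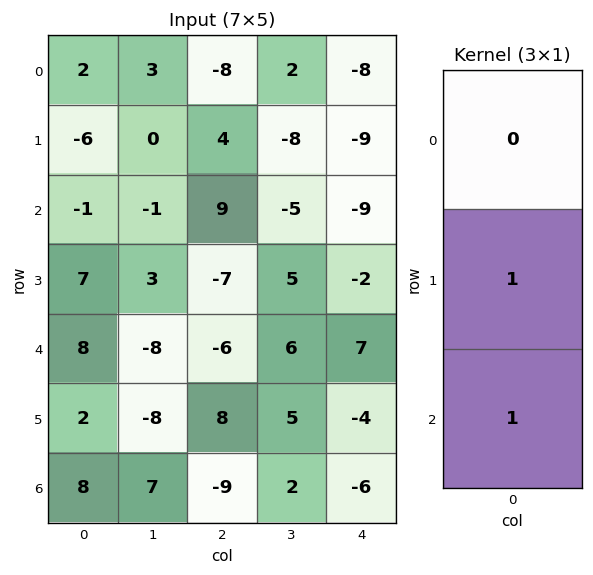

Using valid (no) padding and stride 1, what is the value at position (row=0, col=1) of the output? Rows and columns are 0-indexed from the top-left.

-1

The receptive field on the input at this output position is [3 / 0 / -1]. Elementwise product with the kernel and sum: 0·1 + -1·1.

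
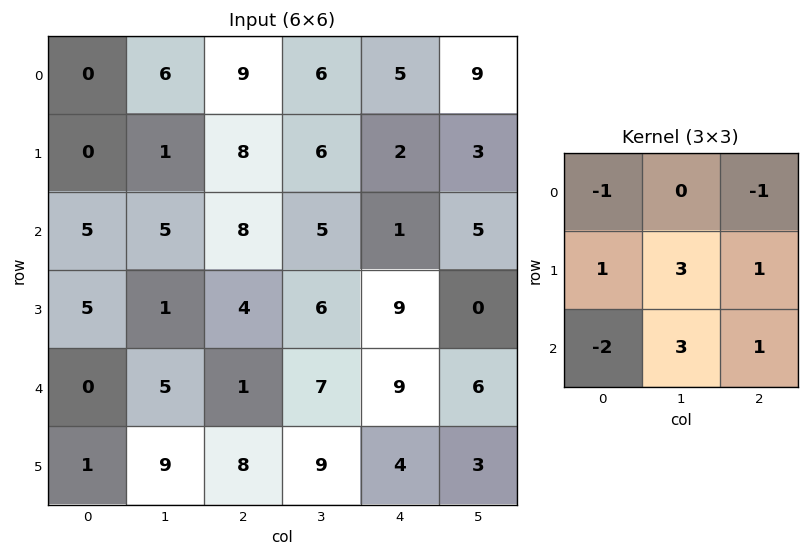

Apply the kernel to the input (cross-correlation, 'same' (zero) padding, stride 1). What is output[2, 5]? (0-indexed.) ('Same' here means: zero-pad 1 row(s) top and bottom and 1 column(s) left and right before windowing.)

The receptive field on the zero-padded input at this output position is [2 3 0 / 1 5 0 / 9 0 0]. Elementwise product with the kernel and sum: 2·-1 + 0·-1 + 1·1 + 5·3 + 0·1 + 9·-2 + 0·3 + 0·1.

-4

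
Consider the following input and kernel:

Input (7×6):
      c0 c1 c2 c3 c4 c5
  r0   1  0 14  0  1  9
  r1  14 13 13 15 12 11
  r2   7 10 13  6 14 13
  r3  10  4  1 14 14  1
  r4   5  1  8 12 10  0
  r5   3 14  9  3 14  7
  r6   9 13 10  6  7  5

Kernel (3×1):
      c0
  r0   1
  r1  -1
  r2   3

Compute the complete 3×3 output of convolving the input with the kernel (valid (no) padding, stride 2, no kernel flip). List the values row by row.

8 40 31
12 36 30
29 29 17

Output[0,0]: The receptive field on the input at this output position is [1 / 14 / 7]. Elementwise product with the kernel and sum: 1·1 + 14·-1 + 7·3.
Output[0,1]: The receptive field on the input at this output position is [14 / 13 / 13]. Elementwise product with the kernel and sum: 14·1 + 13·-1 + 13·3.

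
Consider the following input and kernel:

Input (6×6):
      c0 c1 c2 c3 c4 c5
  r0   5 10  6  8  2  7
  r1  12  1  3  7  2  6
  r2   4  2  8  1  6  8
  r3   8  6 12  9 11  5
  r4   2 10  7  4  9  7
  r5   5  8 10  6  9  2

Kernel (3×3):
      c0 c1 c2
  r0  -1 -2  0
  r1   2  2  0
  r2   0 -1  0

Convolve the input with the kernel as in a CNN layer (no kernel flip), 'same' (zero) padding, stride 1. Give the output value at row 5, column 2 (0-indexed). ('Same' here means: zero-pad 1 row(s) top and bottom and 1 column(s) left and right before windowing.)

The receptive field on the zero-padded input at this output position is [10 7 4 / 8 10 6 / 0 0 0]. Elementwise product with the kernel and sum: 10·-1 + 7·-2 + 8·2 + 10·2 + 0·-1.

12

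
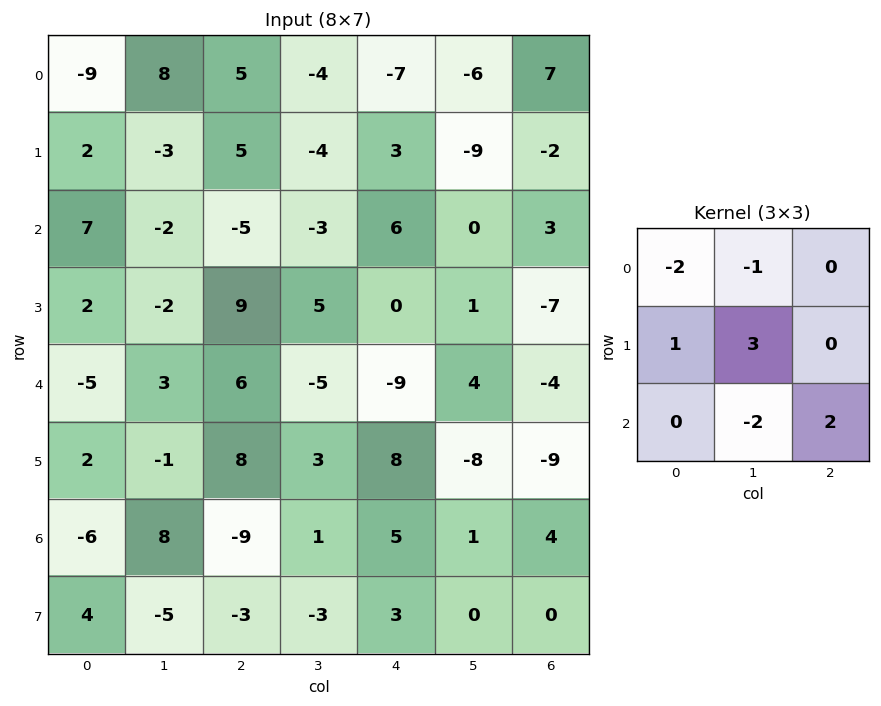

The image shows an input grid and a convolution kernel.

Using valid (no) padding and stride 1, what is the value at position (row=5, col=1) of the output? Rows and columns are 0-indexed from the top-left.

-25

The receptive field on the input at this output position is [-1 8 3 / 8 -9 1 / -5 -3 -3]. Elementwise product with the kernel and sum: -1·-2 + 8·-1 + 8·1 + -9·3 + -3·-2 + -3·2.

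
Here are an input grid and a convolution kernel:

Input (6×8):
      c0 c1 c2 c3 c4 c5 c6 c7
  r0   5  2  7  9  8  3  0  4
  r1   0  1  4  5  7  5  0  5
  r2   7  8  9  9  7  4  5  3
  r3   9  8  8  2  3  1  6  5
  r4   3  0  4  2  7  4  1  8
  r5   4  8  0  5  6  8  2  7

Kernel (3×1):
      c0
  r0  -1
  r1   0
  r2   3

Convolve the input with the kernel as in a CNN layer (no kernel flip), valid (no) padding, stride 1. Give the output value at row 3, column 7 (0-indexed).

The receptive field on the input at this output position is [5 / 8 / 7]. Elementwise product with the kernel and sum: 5·-1 + 7·3.

16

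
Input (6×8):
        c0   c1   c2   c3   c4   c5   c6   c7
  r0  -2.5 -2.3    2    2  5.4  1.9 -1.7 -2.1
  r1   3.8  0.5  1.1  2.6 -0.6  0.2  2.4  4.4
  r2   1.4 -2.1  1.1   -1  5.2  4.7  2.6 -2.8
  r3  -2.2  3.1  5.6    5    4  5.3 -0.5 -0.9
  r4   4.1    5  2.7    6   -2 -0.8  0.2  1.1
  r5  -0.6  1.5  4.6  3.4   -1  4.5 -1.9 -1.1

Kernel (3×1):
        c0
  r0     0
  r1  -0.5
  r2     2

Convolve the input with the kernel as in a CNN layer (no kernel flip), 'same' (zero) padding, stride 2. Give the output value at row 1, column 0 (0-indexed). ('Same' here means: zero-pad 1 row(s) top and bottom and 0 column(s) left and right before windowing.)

The receptive field on the zero-padded input at this output position is [3.8 / 1.4 / -2.2]. Elementwise product with the kernel and sum: 1.4·-0.5 + -2.2·2.

-5.1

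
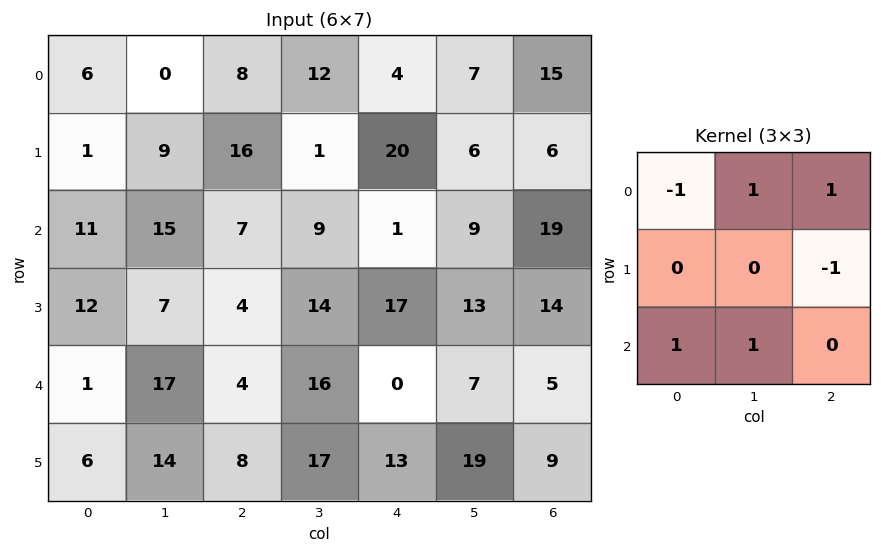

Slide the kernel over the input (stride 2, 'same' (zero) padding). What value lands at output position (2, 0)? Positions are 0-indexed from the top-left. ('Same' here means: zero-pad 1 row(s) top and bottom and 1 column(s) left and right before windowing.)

8

The receptive field on the zero-padded input at this output position is [0 12 7 / 0 1 17 / 0 6 14]. Elementwise product with the kernel and sum: 0·-1 + 12·1 + 7·1 + 17·-1 + 0·1 + 6·1.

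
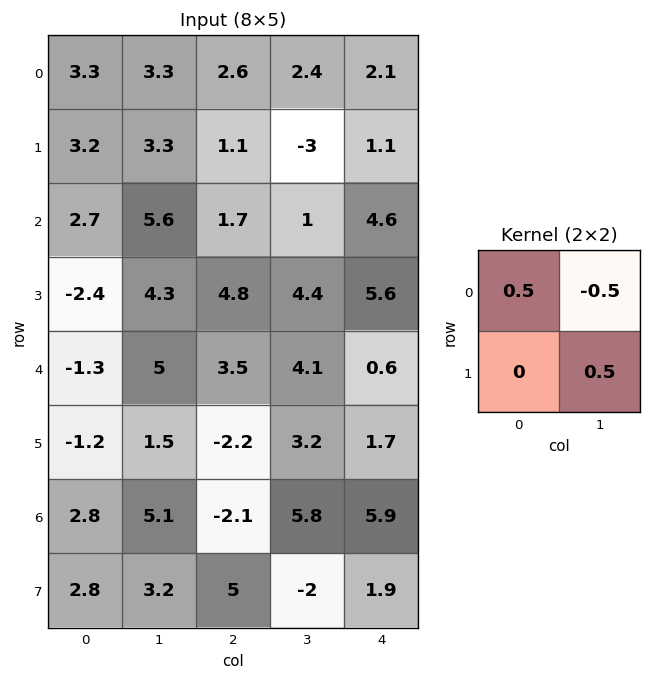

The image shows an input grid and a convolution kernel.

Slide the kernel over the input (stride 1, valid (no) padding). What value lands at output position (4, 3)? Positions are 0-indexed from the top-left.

The receptive field on the input at this output position is [4.1 0.6 / 3.2 1.7]. Elementwise product with the kernel and sum: 4.1·0.5 + 0.6·-0.5 + 1.7·0.5.

2.6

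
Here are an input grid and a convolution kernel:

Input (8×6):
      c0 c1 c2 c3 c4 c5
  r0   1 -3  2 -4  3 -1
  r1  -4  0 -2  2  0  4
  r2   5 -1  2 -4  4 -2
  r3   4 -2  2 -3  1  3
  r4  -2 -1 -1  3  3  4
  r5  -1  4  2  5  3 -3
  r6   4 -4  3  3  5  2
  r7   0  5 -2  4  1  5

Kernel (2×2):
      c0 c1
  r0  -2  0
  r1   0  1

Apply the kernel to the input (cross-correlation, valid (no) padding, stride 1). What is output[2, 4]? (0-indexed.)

The receptive field on the input at this output position is [4 -2 / 1 3]. Elementwise product with the kernel and sum: 4·-2 + 3·1.

-5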